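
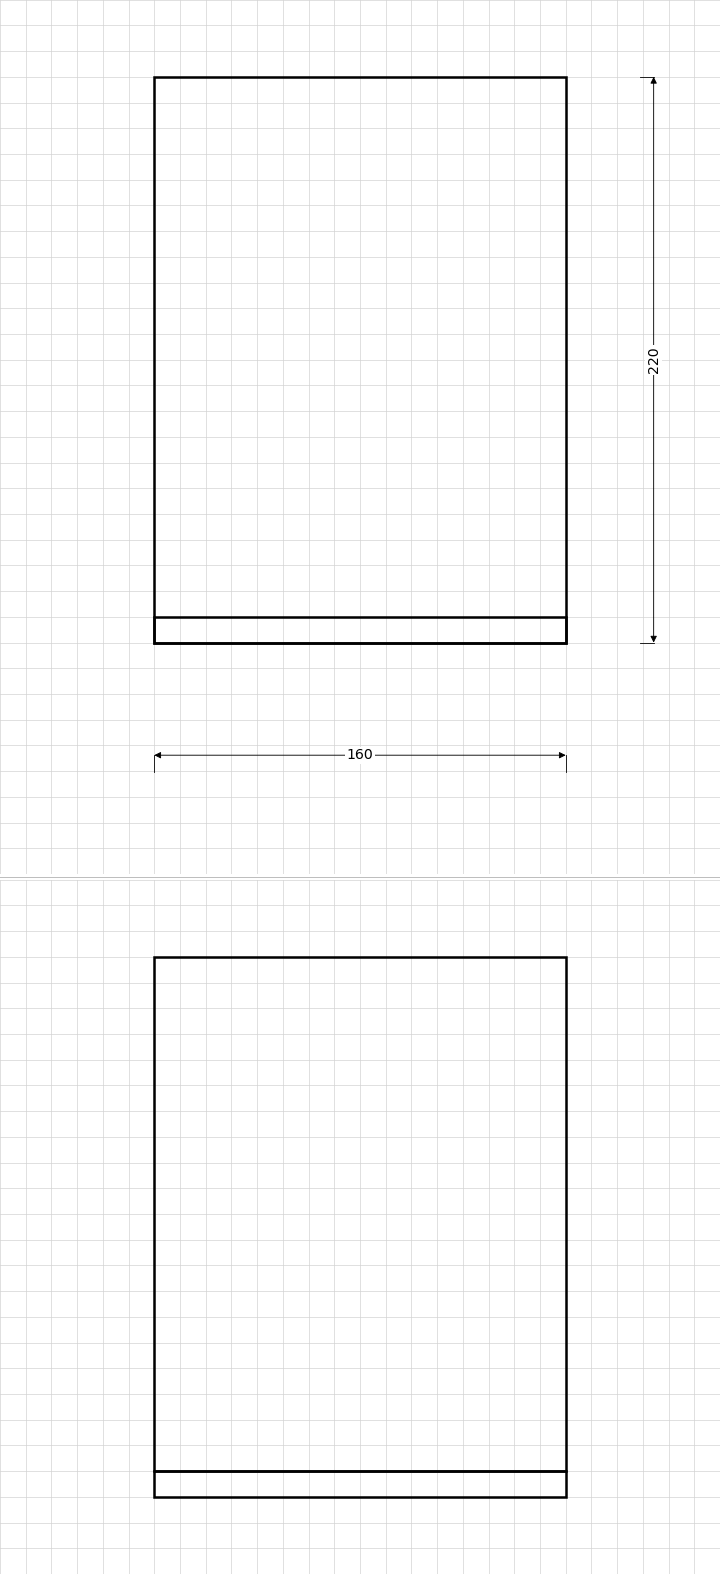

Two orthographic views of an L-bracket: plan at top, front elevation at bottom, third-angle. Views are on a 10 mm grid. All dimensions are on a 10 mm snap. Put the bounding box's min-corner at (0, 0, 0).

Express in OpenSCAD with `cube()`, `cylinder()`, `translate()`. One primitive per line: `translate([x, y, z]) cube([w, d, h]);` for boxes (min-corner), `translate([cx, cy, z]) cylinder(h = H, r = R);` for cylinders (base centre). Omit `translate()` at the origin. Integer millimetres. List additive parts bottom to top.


cube([160, 220, 10]);
translate([0, 0, 10]) cube([160, 10, 200]);


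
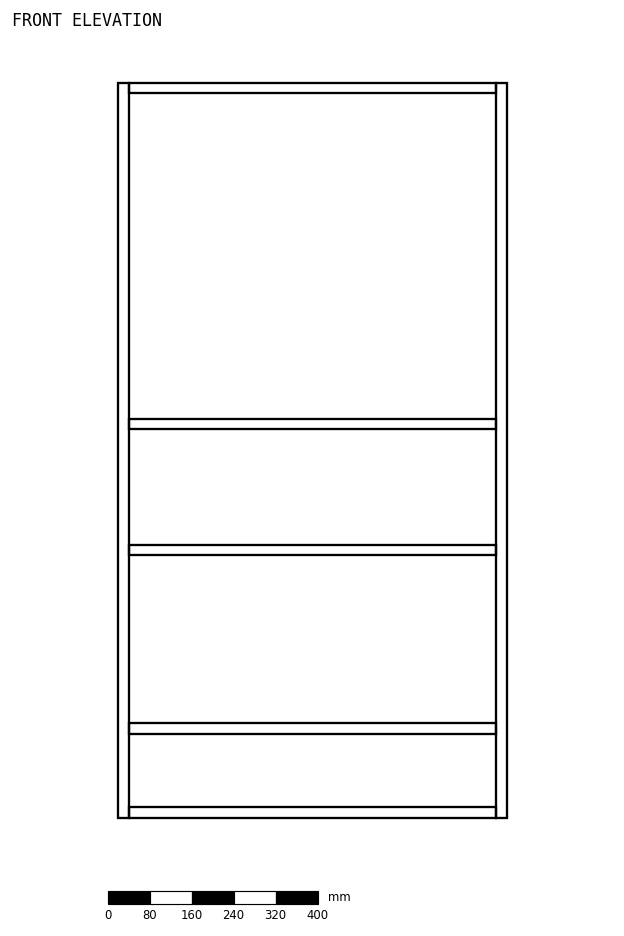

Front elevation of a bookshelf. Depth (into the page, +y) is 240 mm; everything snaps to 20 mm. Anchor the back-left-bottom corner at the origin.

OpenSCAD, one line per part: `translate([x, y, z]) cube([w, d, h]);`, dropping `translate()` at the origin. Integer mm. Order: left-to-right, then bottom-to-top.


cube([20, 240, 1400]);
translate([20, 0, 0]) cube([700, 240, 20]);
translate([20, 0, 160]) cube([700, 240, 20]);
translate([20, 0, 500]) cube([700, 240, 20]);
translate([20, 0, 740]) cube([700, 240, 20]);
translate([20, 0, 1380]) cube([700, 240, 20]);
translate([720, 0, 0]) cube([20, 240, 1400]);


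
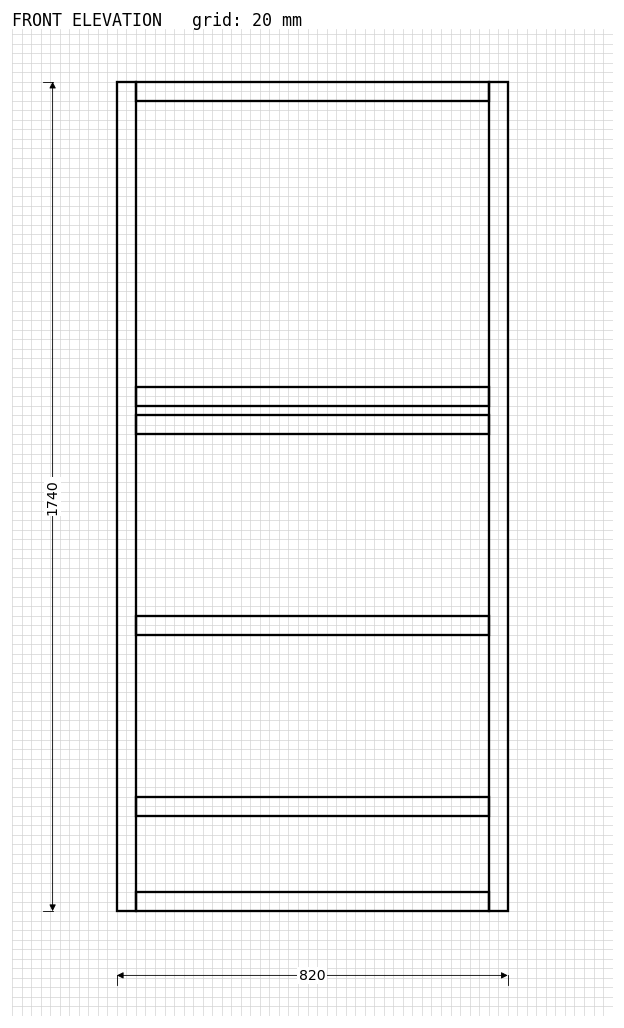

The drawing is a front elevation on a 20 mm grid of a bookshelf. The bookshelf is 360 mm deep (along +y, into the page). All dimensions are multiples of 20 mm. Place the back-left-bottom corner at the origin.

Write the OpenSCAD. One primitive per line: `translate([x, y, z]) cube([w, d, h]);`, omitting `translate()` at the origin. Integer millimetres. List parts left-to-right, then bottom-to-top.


cube([40, 360, 1740]);
translate([40, 0, 0]) cube([740, 360, 40]);
translate([40, 0, 200]) cube([740, 360, 40]);
translate([40, 0, 580]) cube([740, 360, 40]);
translate([40, 0, 1000]) cube([740, 360, 40]);
translate([40, 0, 1060]) cube([740, 360, 40]);
translate([40, 0, 1700]) cube([740, 360, 40]);
translate([780, 0, 0]) cube([40, 360, 1740]);


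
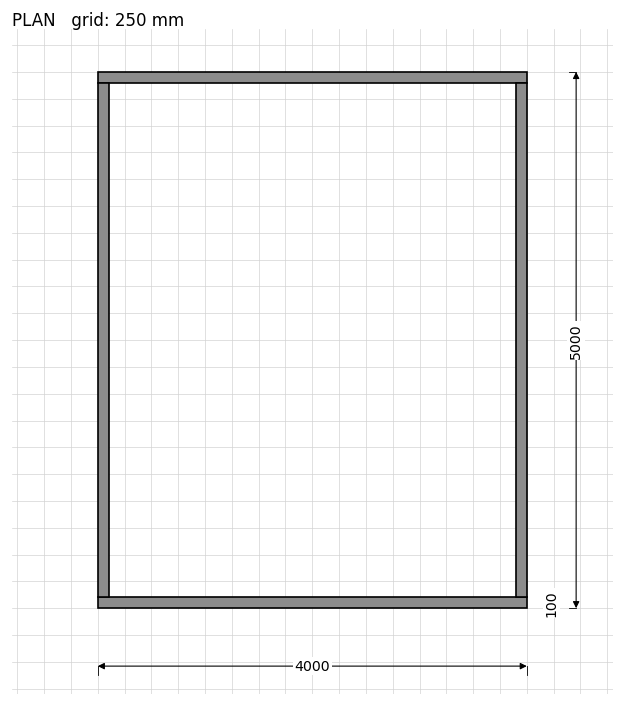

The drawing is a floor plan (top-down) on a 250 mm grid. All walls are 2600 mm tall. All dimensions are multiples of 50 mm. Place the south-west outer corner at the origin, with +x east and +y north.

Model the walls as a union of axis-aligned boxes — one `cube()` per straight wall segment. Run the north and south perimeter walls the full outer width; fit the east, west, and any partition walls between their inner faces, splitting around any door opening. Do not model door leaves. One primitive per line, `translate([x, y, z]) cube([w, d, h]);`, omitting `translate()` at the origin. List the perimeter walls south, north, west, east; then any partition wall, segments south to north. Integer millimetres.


cube([4000, 100, 2600]);
translate([0, 4900, 0]) cube([4000, 100, 2600]);
translate([0, 100, 0]) cube([100, 4800, 2600]);
translate([3900, 100, 0]) cube([100, 4800, 2600]);


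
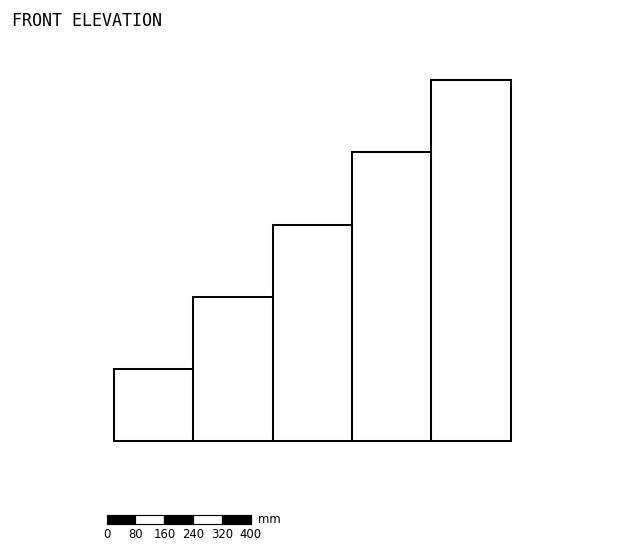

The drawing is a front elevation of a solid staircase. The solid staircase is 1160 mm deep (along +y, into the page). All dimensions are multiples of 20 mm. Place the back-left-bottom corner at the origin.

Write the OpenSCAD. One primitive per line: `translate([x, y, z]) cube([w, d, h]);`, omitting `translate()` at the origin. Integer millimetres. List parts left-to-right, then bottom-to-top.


cube([220, 1160, 200]);
translate([220, 0, 0]) cube([220, 1160, 400]);
translate([440, 0, 0]) cube([220, 1160, 600]);
translate([660, 0, 0]) cube([220, 1160, 800]);
translate([880, 0, 0]) cube([220, 1160, 1000]);


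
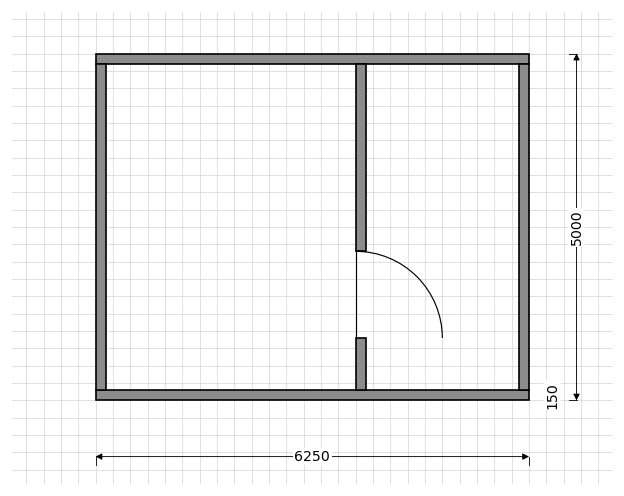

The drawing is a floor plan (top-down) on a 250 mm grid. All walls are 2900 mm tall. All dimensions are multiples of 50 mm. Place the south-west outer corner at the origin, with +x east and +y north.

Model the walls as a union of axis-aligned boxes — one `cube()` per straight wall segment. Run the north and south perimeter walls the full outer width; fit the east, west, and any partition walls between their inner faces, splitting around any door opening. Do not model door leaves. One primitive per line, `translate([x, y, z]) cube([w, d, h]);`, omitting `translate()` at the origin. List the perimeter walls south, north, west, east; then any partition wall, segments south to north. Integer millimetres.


cube([6250, 150, 2900]);
translate([0, 4850, 0]) cube([6250, 150, 2900]);
translate([0, 150, 0]) cube([150, 4700, 2900]);
translate([6100, 150, 0]) cube([150, 4700, 2900]);
translate([3750, 150, 0]) cube([150, 750, 2900]);
translate([3750, 2150, 0]) cube([150, 2700, 2900]);


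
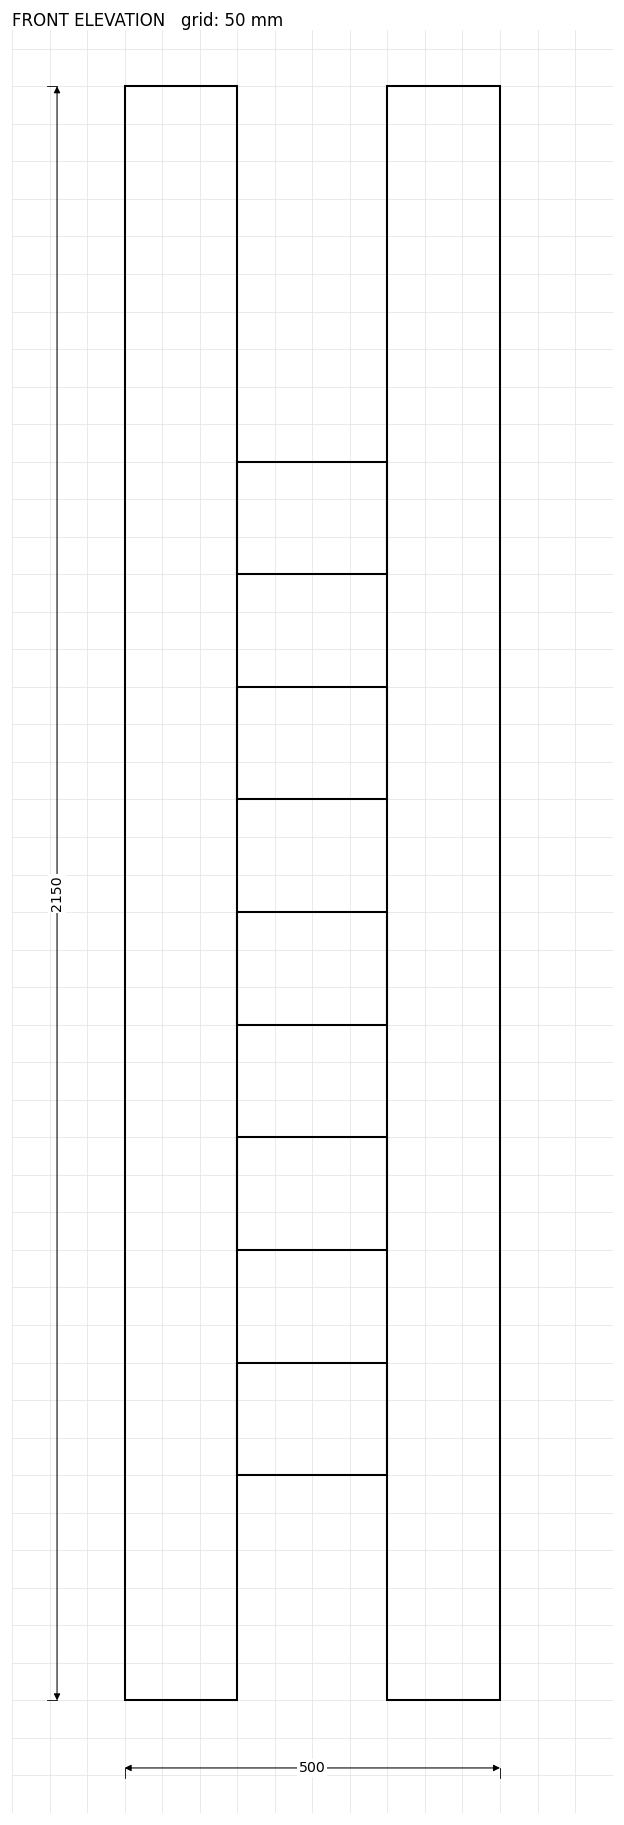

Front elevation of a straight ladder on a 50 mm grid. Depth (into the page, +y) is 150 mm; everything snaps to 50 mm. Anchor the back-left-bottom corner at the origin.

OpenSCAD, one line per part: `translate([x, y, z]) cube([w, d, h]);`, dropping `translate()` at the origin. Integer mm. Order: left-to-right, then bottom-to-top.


cube([150, 150, 2150]);
translate([150, 0, 300]) cube([200, 150, 150]);
translate([150, 0, 600]) cube([200, 150, 150]);
translate([150, 0, 900]) cube([200, 150, 150]);
translate([150, 0, 1200]) cube([200, 150, 150]);
translate([150, 0, 1500]) cube([200, 150, 150]);
translate([350, 0, 0]) cube([150, 150, 2150]);


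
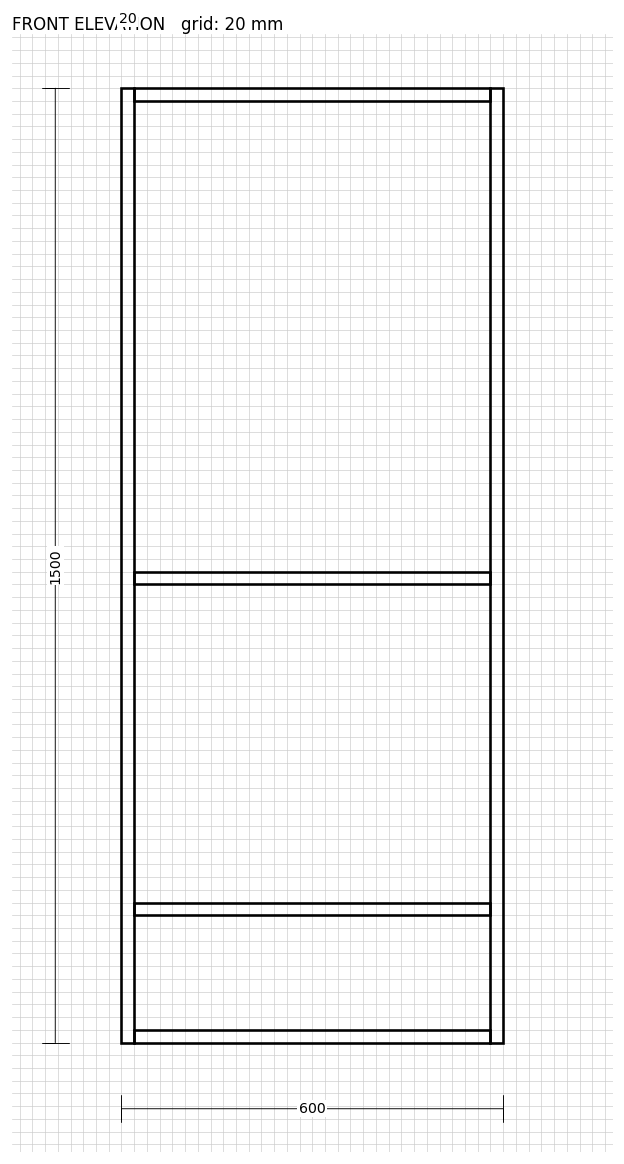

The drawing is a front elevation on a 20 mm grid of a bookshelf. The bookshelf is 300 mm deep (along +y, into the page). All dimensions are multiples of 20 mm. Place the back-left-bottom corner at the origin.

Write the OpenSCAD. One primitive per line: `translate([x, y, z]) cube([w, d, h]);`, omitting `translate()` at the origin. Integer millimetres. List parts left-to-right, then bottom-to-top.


cube([20, 300, 1500]);
translate([20, 0, 0]) cube([560, 300, 20]);
translate([20, 0, 200]) cube([560, 300, 20]);
translate([20, 0, 720]) cube([560, 300, 20]);
translate([20, 0, 1480]) cube([560, 300, 20]);
translate([580, 0, 0]) cube([20, 300, 1500]);


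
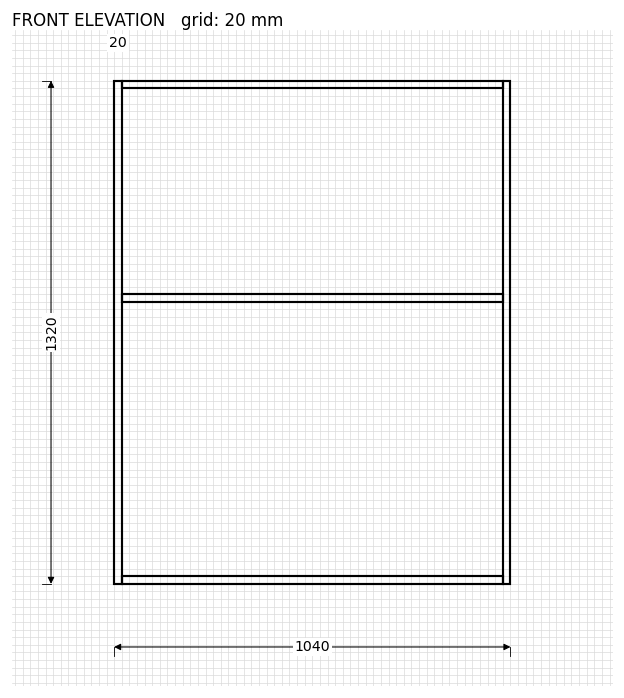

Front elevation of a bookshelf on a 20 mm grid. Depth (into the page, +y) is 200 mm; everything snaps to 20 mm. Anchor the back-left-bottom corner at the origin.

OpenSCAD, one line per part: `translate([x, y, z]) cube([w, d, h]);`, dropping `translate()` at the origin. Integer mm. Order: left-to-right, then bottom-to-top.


cube([20, 200, 1320]);
translate([20, 0, 0]) cube([1000, 200, 20]);
translate([20, 0, 740]) cube([1000, 200, 20]);
translate([20, 0, 1300]) cube([1000, 200, 20]);
translate([1020, 0, 0]) cube([20, 200, 1320]);


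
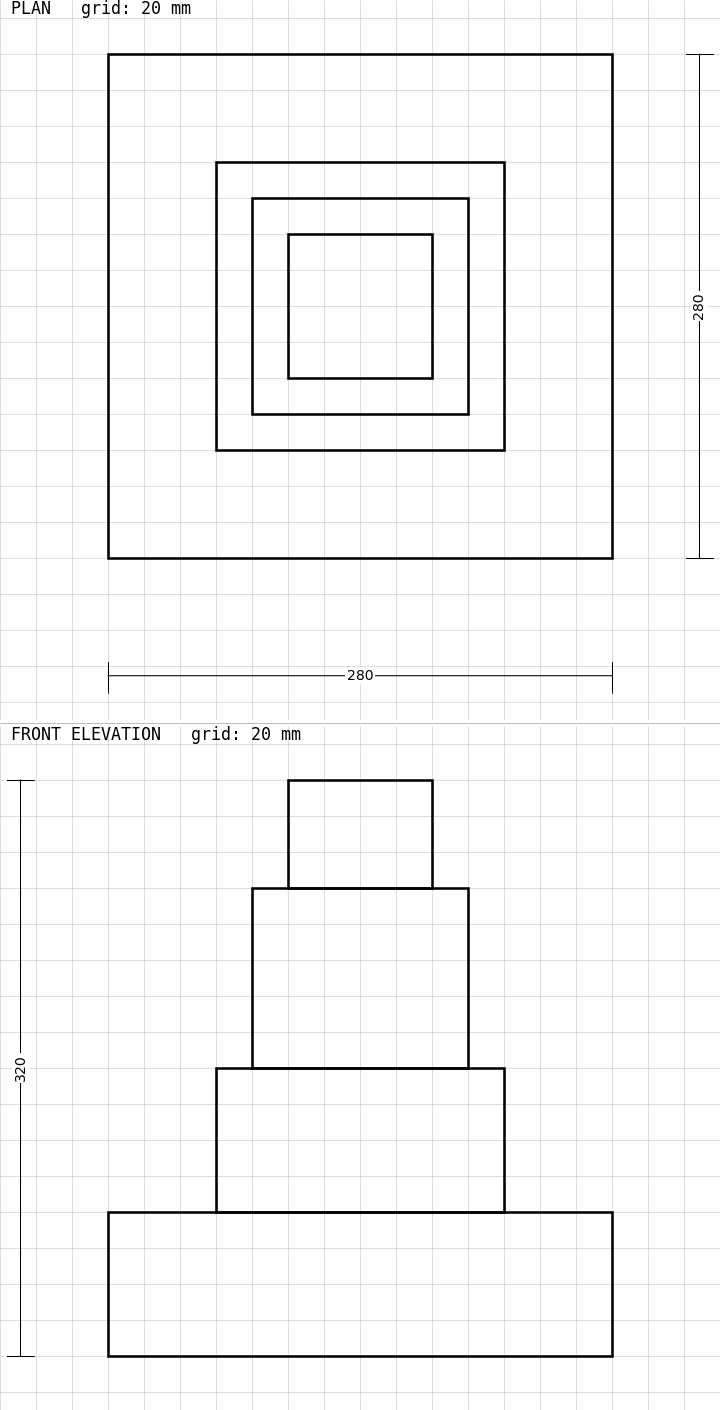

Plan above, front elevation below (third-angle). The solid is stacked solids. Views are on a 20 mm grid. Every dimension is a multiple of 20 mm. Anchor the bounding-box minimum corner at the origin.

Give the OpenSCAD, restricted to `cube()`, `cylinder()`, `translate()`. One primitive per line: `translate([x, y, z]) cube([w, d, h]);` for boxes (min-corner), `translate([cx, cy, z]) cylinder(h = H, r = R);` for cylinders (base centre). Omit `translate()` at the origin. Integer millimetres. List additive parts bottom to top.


cube([280, 280, 80]);
translate([60, 60, 80]) cube([160, 160, 80]);
translate([80, 80, 160]) cube([120, 120, 100]);
translate([100, 100, 260]) cube([80, 80, 60]);


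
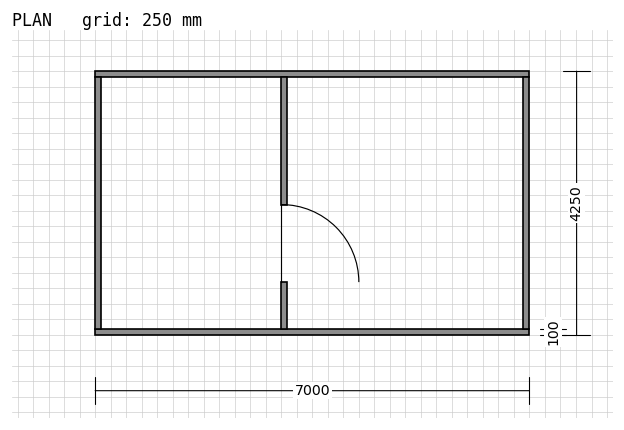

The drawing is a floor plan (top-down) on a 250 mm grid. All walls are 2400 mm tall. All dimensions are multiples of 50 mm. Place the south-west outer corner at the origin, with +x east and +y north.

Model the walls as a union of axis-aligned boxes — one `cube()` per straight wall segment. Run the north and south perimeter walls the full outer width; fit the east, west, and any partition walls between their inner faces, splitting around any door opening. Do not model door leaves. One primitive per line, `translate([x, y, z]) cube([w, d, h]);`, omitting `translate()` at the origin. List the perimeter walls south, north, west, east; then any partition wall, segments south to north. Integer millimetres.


cube([7000, 100, 2400]);
translate([0, 4150, 0]) cube([7000, 100, 2400]);
translate([0, 100, 0]) cube([100, 4050, 2400]);
translate([6900, 100, 0]) cube([100, 4050, 2400]);
translate([3000, 100, 0]) cube([100, 750, 2400]);
translate([3000, 2100, 0]) cube([100, 2050, 2400]);


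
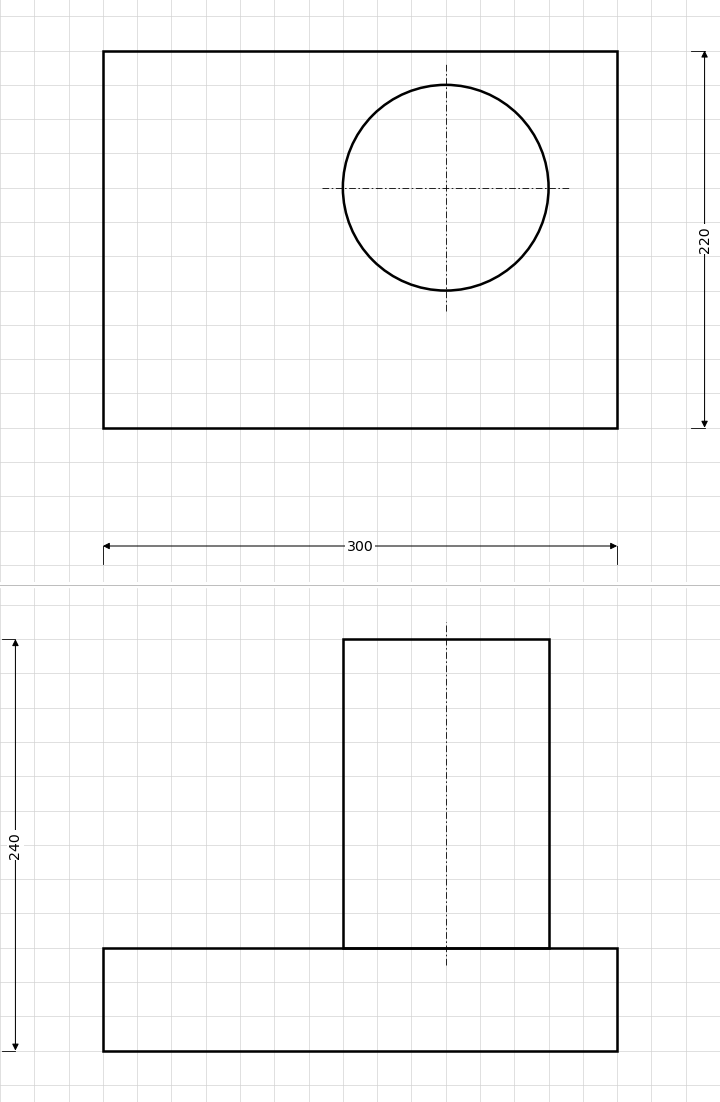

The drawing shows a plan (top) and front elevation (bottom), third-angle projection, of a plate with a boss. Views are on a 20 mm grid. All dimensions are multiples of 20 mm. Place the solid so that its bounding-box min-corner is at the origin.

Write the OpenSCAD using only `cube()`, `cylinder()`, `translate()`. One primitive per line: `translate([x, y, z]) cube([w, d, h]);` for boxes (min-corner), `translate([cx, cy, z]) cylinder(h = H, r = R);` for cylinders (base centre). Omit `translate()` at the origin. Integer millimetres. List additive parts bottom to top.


cube([300, 220, 60]);
translate([200, 140, 60]) cylinder(h = 180, r = 60);


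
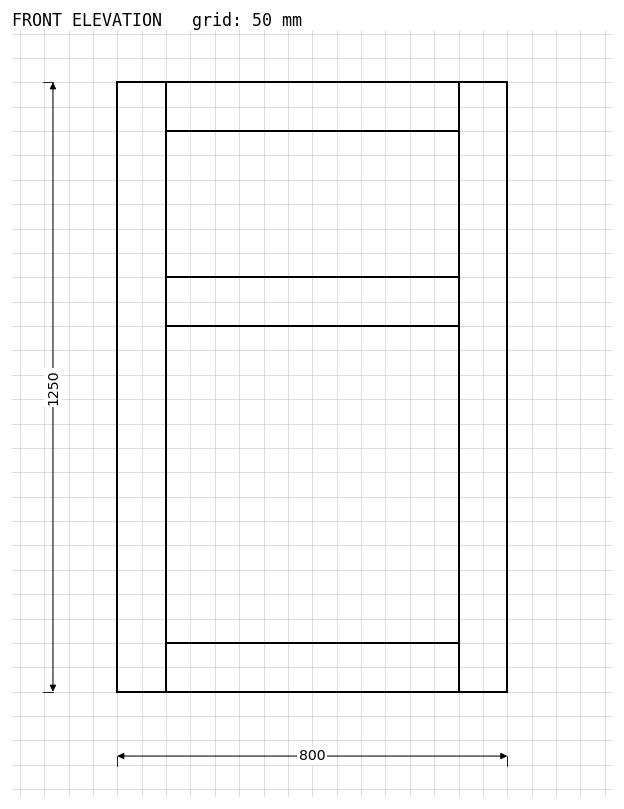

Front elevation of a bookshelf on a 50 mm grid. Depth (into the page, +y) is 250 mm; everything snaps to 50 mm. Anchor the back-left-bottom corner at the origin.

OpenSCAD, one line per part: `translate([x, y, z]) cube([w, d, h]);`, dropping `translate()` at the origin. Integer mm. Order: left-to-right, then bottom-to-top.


cube([100, 250, 1250]);
translate([100, 0, 0]) cube([600, 250, 100]);
translate([100, 0, 750]) cube([600, 250, 100]);
translate([100, 0, 1150]) cube([600, 250, 100]);
translate([700, 0, 0]) cube([100, 250, 1250]);


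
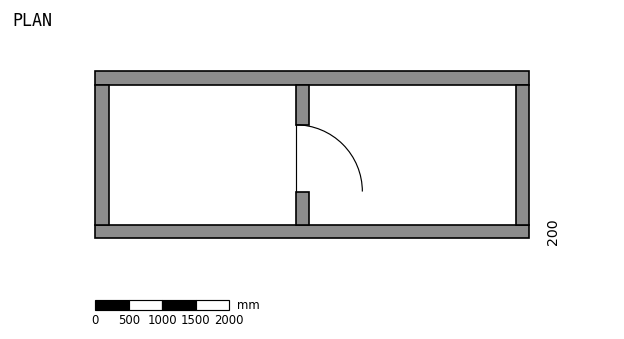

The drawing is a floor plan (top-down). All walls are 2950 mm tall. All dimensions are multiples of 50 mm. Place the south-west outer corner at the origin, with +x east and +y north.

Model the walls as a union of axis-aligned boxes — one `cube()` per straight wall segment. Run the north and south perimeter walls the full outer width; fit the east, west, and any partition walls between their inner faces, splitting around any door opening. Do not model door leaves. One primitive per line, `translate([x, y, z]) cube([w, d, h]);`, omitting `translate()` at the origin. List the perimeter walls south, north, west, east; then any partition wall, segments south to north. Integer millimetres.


cube([6500, 200, 2950]);
translate([0, 2300, 0]) cube([6500, 200, 2950]);
translate([0, 200, 0]) cube([200, 2100, 2950]);
translate([6300, 200, 0]) cube([200, 2100, 2950]);
translate([3000, 200, 0]) cube([200, 500, 2950]);
translate([3000, 1700, 0]) cube([200, 600, 2950]);


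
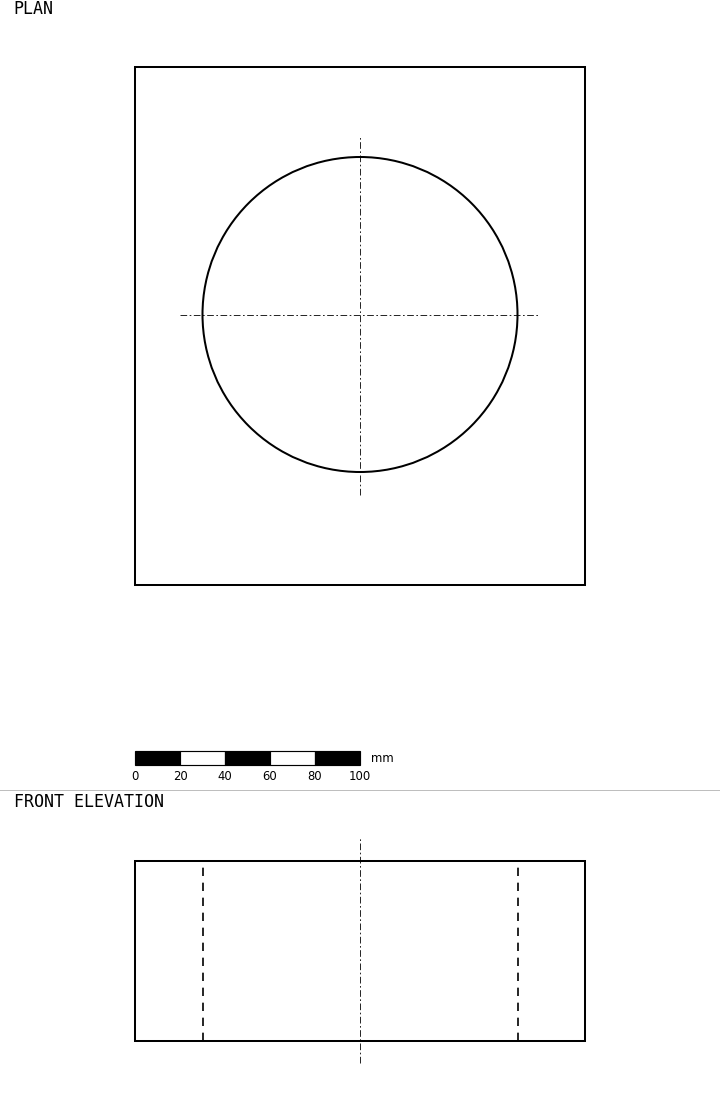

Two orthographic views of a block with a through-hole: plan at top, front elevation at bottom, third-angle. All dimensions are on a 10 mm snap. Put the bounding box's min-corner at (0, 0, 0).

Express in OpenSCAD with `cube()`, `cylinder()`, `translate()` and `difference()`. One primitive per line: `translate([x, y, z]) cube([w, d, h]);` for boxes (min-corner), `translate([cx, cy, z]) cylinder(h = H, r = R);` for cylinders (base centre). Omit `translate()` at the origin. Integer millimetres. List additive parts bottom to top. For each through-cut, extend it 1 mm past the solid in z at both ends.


difference() {
  cube([200, 230, 80]);
  translate([100, 120, -1]) cylinder(h = 82, r = 70);
}


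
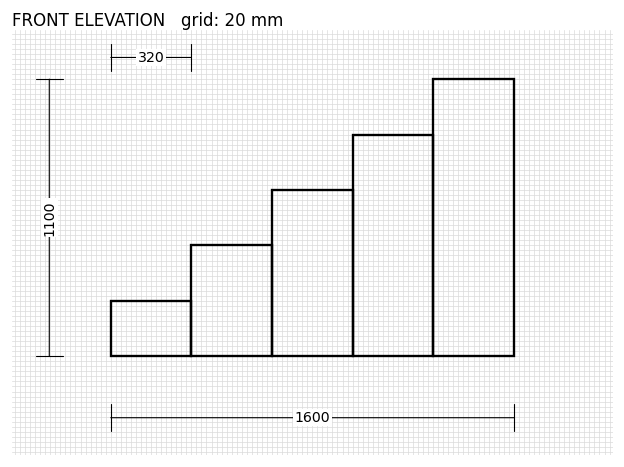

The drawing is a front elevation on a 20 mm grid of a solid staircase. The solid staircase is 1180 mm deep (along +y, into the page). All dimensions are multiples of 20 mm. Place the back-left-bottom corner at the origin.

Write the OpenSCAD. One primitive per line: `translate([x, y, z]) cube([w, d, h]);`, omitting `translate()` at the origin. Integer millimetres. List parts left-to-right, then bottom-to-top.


cube([320, 1180, 220]);
translate([320, 0, 0]) cube([320, 1180, 440]);
translate([640, 0, 0]) cube([320, 1180, 660]);
translate([960, 0, 0]) cube([320, 1180, 880]);
translate([1280, 0, 0]) cube([320, 1180, 1100]);


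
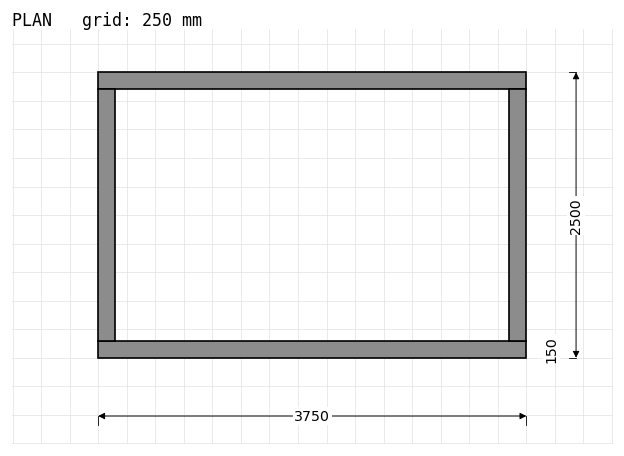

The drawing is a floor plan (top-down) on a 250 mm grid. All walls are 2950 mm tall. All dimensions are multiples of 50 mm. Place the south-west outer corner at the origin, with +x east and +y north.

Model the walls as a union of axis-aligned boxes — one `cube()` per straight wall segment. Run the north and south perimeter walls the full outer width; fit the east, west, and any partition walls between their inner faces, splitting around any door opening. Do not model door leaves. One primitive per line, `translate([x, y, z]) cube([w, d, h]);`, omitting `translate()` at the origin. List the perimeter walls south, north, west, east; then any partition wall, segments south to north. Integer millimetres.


cube([3750, 150, 2950]);
translate([0, 2350, 0]) cube([3750, 150, 2950]);
translate([0, 150, 0]) cube([150, 2200, 2950]);
translate([3600, 150, 0]) cube([150, 2200, 2950]);


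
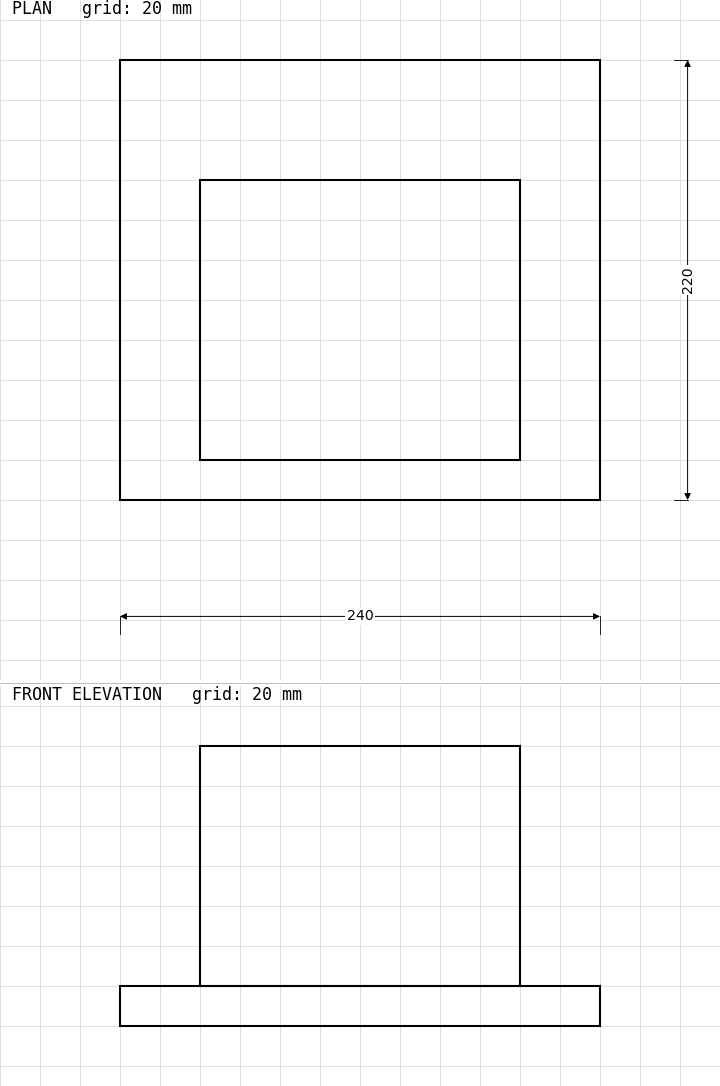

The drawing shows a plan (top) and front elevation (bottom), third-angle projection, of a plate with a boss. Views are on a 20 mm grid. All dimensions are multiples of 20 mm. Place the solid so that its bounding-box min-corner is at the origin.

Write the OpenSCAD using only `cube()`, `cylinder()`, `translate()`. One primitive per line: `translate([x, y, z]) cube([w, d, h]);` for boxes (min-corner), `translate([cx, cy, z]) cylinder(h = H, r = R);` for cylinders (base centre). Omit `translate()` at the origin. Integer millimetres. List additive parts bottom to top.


cube([240, 220, 20]);
translate([40, 20, 20]) cube([160, 140, 120]);


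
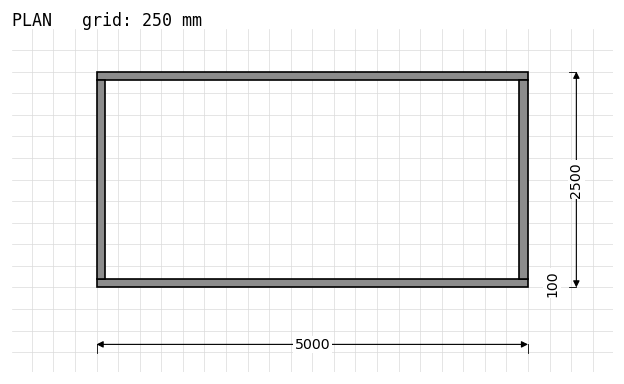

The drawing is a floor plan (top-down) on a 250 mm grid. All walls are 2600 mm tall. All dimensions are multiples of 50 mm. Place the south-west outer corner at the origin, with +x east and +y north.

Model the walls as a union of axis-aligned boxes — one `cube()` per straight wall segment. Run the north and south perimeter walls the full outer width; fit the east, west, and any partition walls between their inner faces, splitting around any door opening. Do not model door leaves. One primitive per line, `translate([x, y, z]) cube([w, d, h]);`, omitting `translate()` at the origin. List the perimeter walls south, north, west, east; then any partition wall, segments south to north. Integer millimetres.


cube([5000, 100, 2600]);
translate([0, 2400, 0]) cube([5000, 100, 2600]);
translate([0, 100, 0]) cube([100, 2300, 2600]);
translate([4900, 100, 0]) cube([100, 2300, 2600]);


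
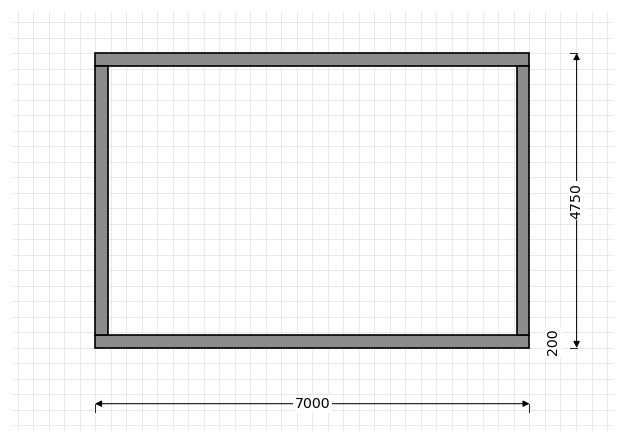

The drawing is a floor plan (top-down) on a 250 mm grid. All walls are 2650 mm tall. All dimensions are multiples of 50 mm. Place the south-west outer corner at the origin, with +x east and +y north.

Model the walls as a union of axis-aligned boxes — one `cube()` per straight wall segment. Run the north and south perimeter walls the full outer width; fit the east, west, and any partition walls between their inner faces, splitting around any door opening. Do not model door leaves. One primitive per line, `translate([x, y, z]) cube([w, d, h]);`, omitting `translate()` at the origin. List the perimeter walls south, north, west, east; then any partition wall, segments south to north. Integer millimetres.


cube([7000, 200, 2650]);
translate([0, 4550, 0]) cube([7000, 200, 2650]);
translate([0, 200, 0]) cube([200, 4350, 2650]);
translate([6800, 200, 0]) cube([200, 4350, 2650]);


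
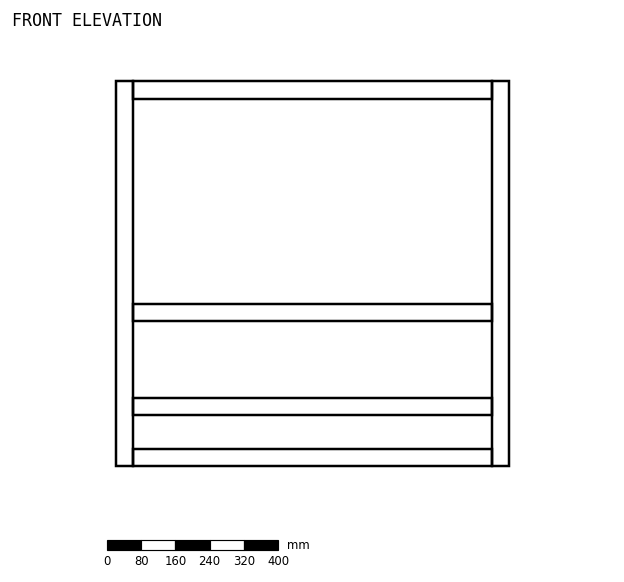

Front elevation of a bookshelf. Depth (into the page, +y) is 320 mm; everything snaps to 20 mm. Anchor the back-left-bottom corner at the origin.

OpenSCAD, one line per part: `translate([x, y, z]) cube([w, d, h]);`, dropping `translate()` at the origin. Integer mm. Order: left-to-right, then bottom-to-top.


cube([40, 320, 900]);
translate([40, 0, 0]) cube([840, 320, 40]);
translate([40, 0, 120]) cube([840, 320, 40]);
translate([40, 0, 340]) cube([840, 320, 40]);
translate([40, 0, 860]) cube([840, 320, 40]);
translate([880, 0, 0]) cube([40, 320, 900]);


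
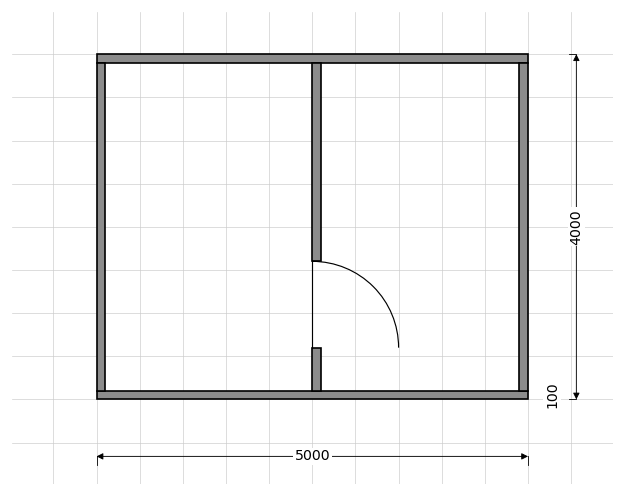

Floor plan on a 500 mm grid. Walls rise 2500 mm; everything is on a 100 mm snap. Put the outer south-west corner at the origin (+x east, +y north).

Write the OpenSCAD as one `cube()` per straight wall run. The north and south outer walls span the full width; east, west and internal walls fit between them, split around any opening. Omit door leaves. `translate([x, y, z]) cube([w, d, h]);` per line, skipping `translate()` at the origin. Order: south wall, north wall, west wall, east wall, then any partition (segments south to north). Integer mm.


cube([5000, 100, 2500]);
translate([0, 3900, 0]) cube([5000, 100, 2500]);
translate([0, 100, 0]) cube([100, 3800, 2500]);
translate([4900, 100, 0]) cube([100, 3800, 2500]);
translate([2500, 100, 0]) cube([100, 500, 2500]);
translate([2500, 1600, 0]) cube([100, 2300, 2500]);


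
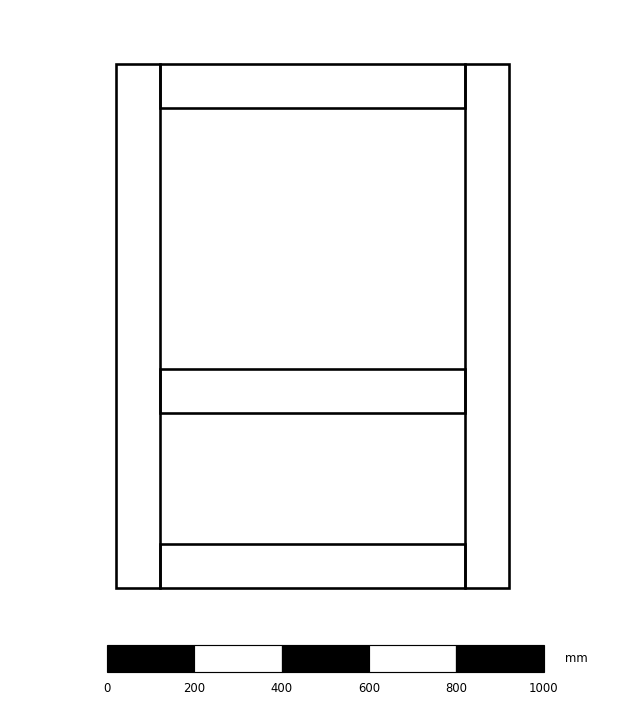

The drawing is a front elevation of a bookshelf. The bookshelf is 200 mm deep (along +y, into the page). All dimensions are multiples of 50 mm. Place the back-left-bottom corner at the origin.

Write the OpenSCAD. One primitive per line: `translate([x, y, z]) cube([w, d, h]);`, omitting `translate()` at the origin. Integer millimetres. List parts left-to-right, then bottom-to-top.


cube([100, 200, 1200]);
translate([100, 0, 0]) cube([700, 200, 100]);
translate([100, 0, 400]) cube([700, 200, 100]);
translate([100, 0, 1100]) cube([700, 200, 100]);
translate([800, 0, 0]) cube([100, 200, 1200]);


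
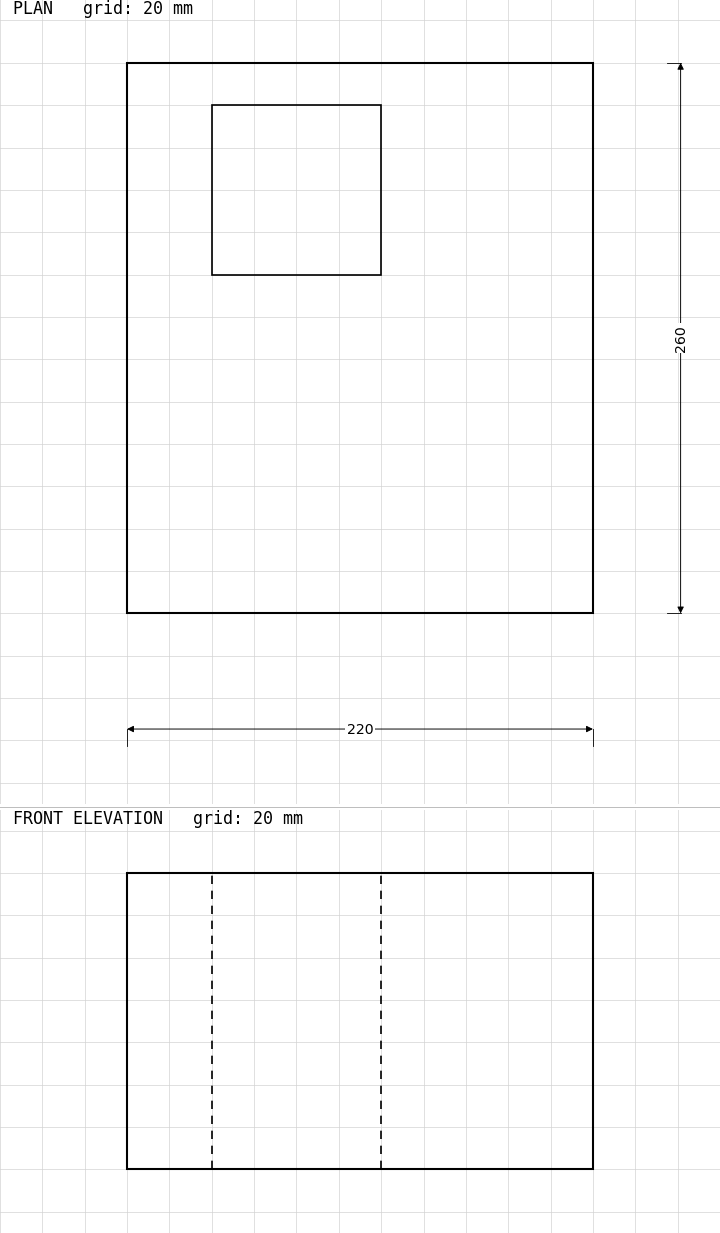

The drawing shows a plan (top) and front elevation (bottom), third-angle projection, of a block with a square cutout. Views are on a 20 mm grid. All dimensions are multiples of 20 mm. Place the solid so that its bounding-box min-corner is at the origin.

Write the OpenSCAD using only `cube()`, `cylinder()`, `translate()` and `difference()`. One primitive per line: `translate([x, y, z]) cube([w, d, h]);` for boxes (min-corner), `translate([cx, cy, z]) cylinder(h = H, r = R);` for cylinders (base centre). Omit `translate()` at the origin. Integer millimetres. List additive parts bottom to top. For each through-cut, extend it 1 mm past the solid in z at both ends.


difference() {
  cube([220, 260, 140]);
  translate([40, 160, -1]) cube([80, 80, 142]);
}


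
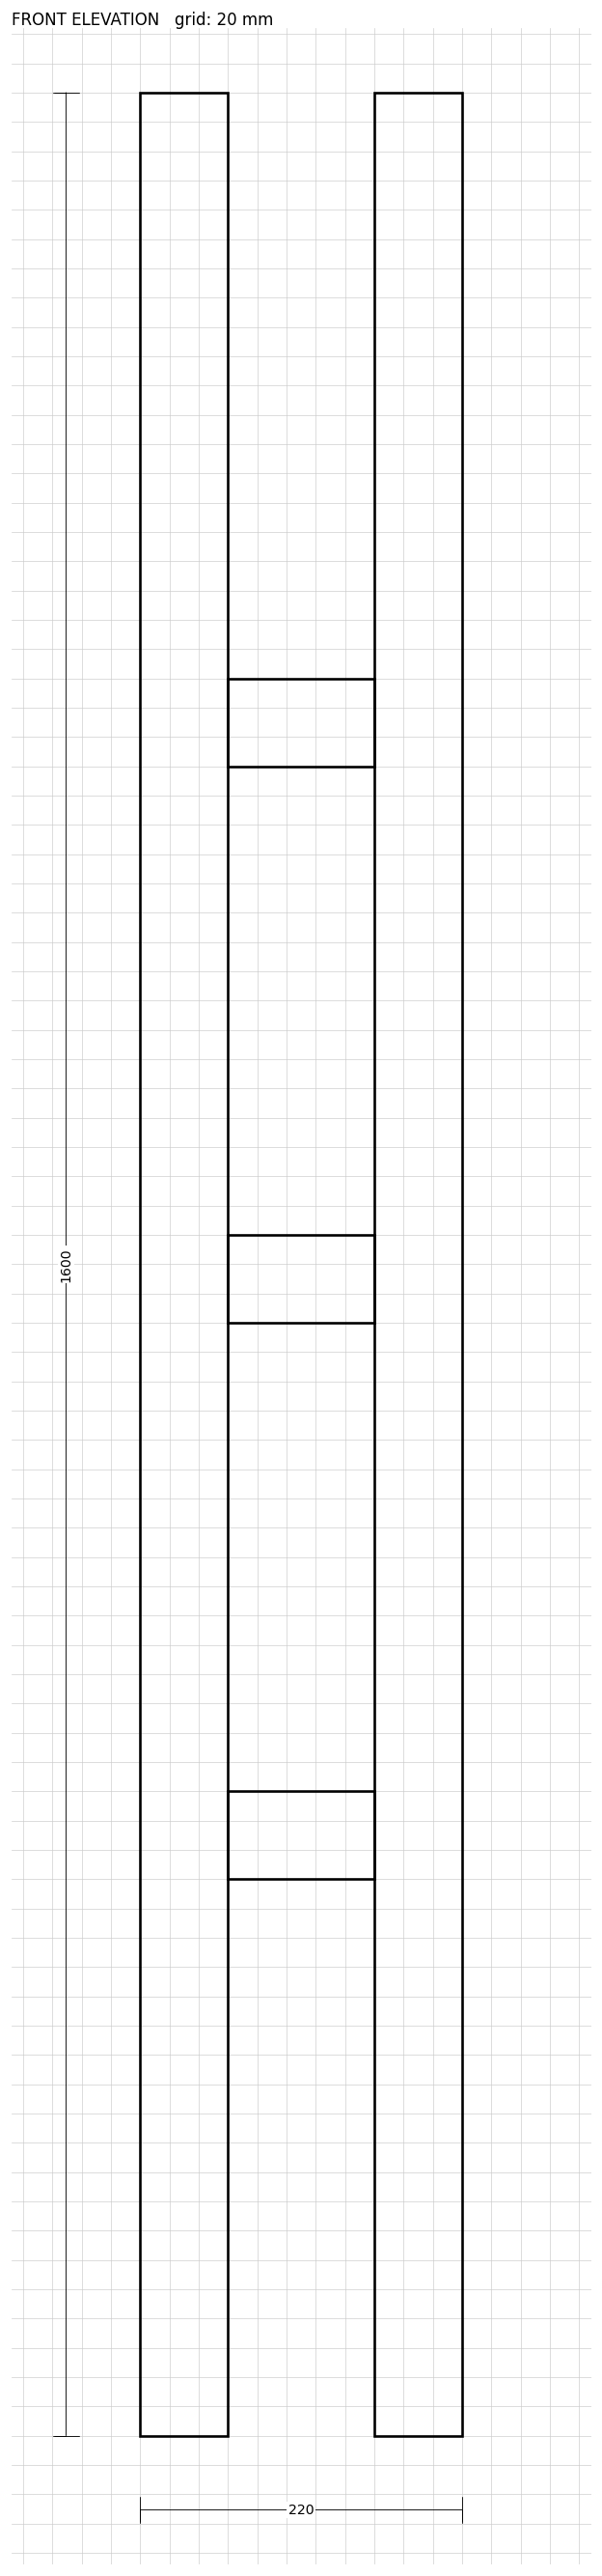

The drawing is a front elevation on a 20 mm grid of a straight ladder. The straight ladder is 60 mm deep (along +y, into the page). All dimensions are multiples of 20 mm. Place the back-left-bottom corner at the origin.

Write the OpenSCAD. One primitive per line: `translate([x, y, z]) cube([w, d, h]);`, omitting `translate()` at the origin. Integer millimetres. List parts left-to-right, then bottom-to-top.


cube([60, 60, 1600]);
translate([60, 0, 380]) cube([100, 60, 60]);
translate([60, 0, 760]) cube([100, 60, 60]);
translate([60, 0, 1140]) cube([100, 60, 60]);
translate([160, 0, 0]) cube([60, 60, 1600]);


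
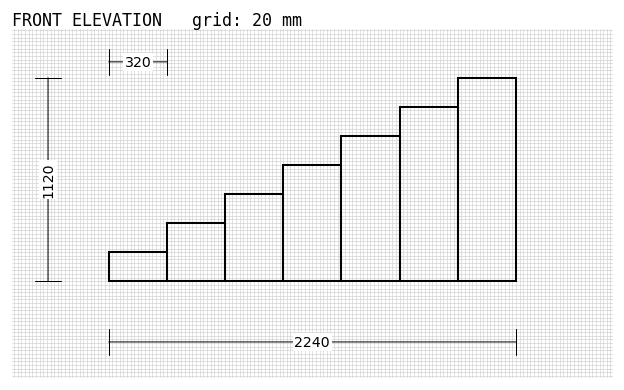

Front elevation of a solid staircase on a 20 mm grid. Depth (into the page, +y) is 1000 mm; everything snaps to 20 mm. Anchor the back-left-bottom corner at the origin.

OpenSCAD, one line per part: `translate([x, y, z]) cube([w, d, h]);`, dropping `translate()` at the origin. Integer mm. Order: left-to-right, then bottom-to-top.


cube([320, 1000, 160]);
translate([320, 0, 0]) cube([320, 1000, 320]);
translate([640, 0, 0]) cube([320, 1000, 480]);
translate([960, 0, 0]) cube([320, 1000, 640]);
translate([1280, 0, 0]) cube([320, 1000, 800]);
translate([1600, 0, 0]) cube([320, 1000, 960]);
translate([1920, 0, 0]) cube([320, 1000, 1120]);


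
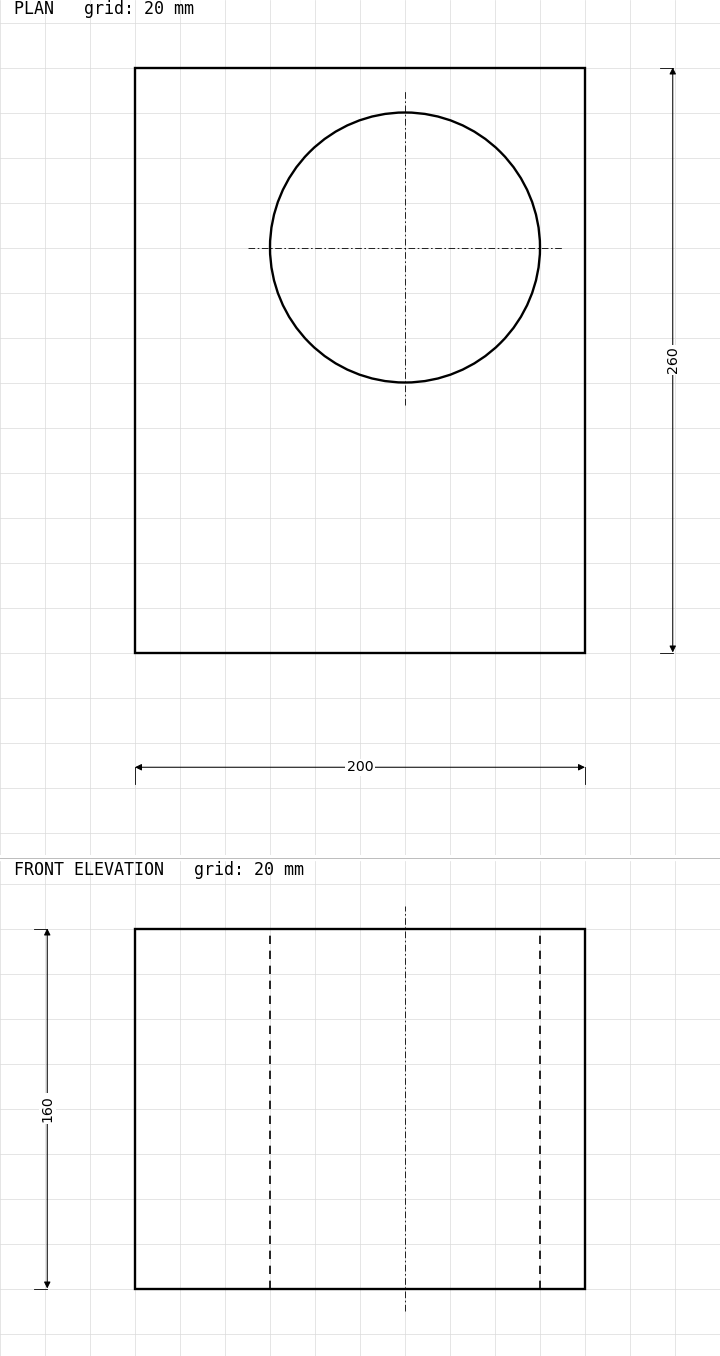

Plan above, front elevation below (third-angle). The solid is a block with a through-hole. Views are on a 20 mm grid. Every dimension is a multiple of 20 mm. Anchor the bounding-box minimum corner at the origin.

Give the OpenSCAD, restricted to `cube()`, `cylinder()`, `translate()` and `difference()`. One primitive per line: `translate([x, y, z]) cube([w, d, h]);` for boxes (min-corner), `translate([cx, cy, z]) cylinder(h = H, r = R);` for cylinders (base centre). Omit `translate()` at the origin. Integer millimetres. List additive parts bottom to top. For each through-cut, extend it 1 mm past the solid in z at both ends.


difference() {
  cube([200, 260, 160]);
  translate([120, 180, -1]) cylinder(h = 162, r = 60);
}


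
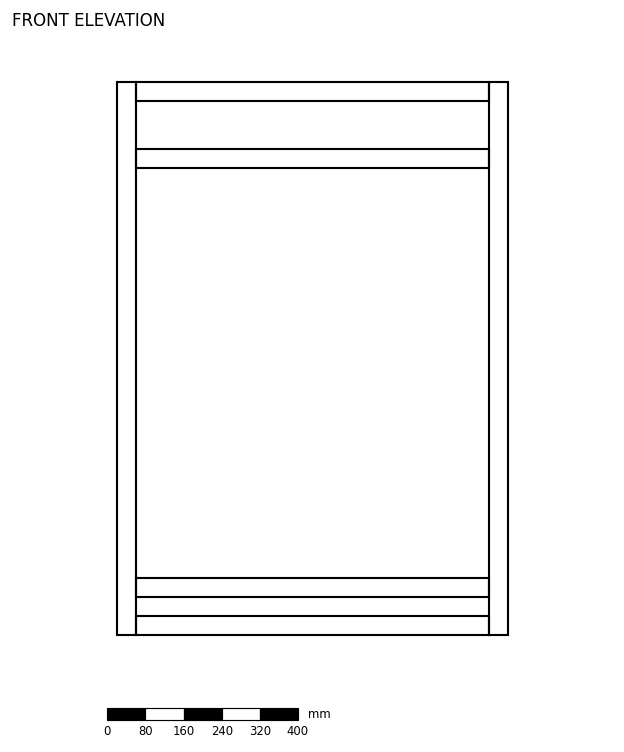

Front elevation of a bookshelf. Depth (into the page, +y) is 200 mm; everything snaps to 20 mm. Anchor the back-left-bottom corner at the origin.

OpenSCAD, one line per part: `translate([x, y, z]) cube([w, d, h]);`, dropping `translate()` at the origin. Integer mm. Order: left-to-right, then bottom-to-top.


cube([40, 200, 1160]);
translate([40, 0, 0]) cube([740, 200, 40]);
translate([40, 0, 80]) cube([740, 200, 40]);
translate([40, 0, 980]) cube([740, 200, 40]);
translate([40, 0, 1120]) cube([740, 200, 40]);
translate([780, 0, 0]) cube([40, 200, 1160]);


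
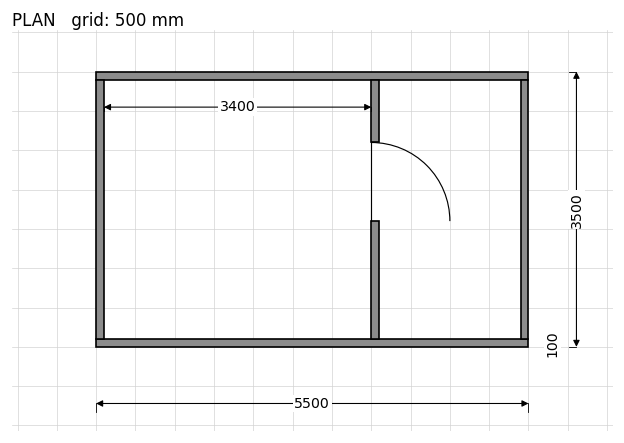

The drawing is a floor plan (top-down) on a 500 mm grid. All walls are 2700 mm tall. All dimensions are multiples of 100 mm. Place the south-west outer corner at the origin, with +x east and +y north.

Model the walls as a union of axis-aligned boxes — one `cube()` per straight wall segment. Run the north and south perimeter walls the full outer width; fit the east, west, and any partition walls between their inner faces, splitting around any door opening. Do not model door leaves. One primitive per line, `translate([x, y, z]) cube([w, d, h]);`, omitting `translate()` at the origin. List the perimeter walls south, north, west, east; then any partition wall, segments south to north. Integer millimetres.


cube([5500, 100, 2700]);
translate([0, 3400, 0]) cube([5500, 100, 2700]);
translate([0, 100, 0]) cube([100, 3300, 2700]);
translate([5400, 100, 0]) cube([100, 3300, 2700]);
translate([3500, 100, 0]) cube([100, 1500, 2700]);
translate([3500, 2600, 0]) cube([100, 800, 2700]);


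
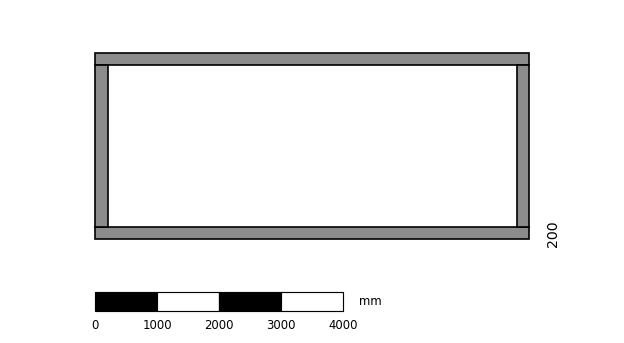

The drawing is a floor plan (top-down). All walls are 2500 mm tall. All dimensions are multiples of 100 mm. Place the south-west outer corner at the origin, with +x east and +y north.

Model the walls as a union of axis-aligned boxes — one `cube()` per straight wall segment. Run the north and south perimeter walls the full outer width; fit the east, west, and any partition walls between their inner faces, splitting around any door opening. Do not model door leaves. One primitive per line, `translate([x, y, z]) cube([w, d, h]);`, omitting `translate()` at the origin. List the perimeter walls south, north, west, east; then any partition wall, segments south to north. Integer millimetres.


cube([7000, 200, 2500]);
translate([0, 2800, 0]) cube([7000, 200, 2500]);
translate([0, 200, 0]) cube([200, 2600, 2500]);
translate([6800, 200, 0]) cube([200, 2600, 2500]);


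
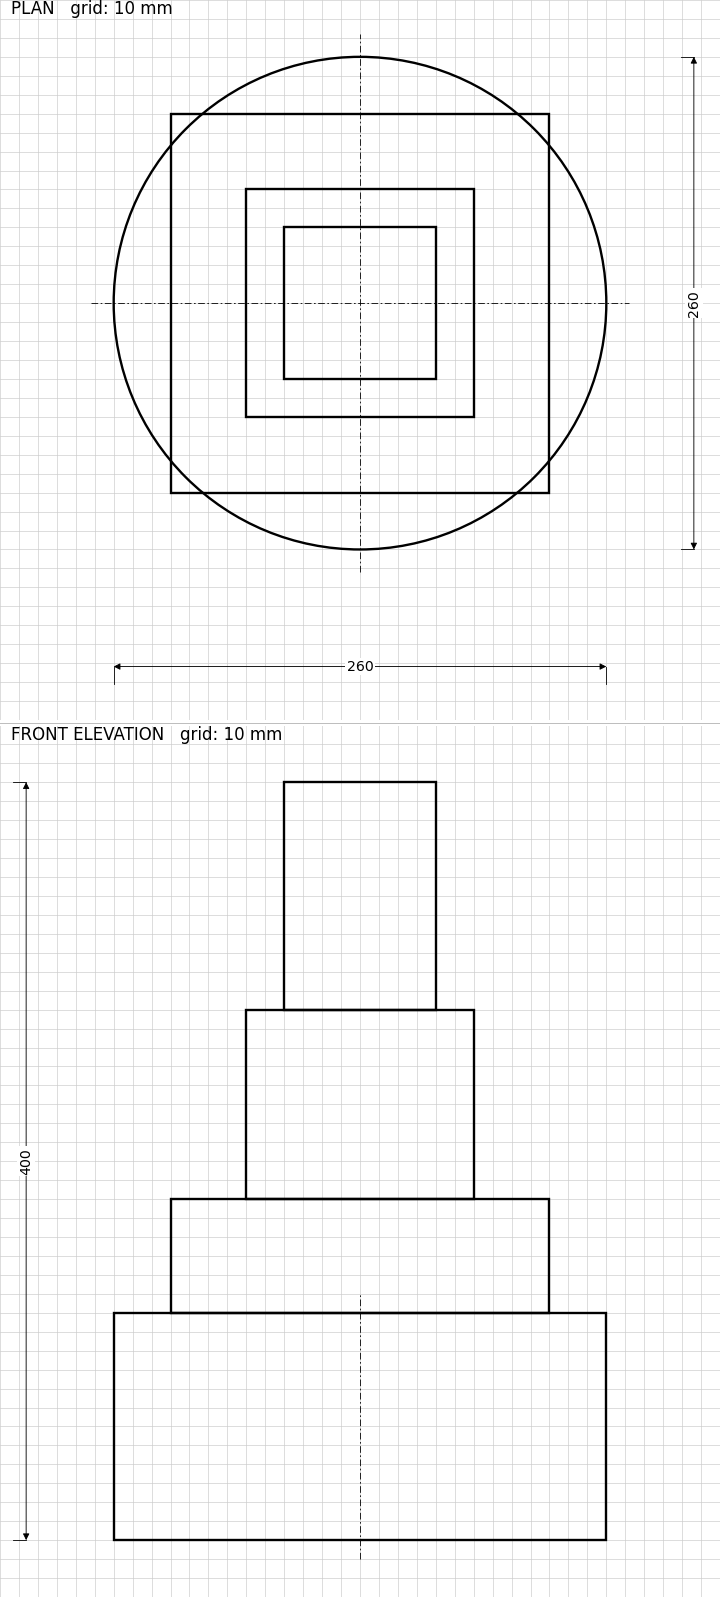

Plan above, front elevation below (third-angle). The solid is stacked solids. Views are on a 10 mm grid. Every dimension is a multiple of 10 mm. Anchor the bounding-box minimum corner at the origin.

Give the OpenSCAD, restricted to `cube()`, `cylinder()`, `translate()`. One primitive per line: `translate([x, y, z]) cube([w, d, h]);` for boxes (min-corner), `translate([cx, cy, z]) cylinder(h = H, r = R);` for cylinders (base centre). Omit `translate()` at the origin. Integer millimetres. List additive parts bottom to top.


translate([130, 130, 0]) cylinder(h = 120, r = 130);
translate([30, 30, 120]) cube([200, 200, 60]);
translate([70, 70, 180]) cube([120, 120, 100]);
translate([90, 90, 280]) cube([80, 80, 120]);


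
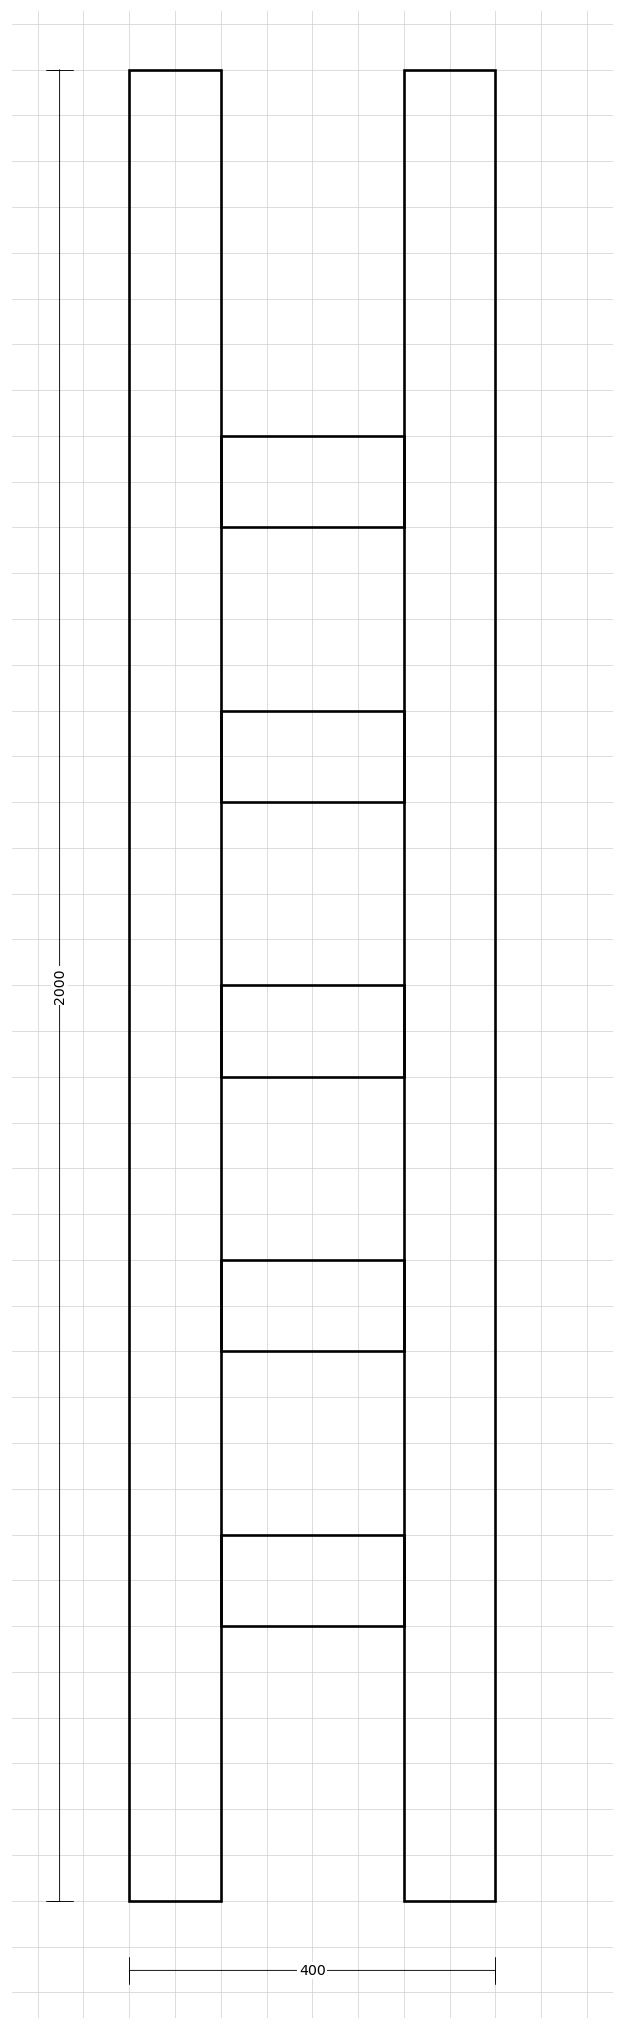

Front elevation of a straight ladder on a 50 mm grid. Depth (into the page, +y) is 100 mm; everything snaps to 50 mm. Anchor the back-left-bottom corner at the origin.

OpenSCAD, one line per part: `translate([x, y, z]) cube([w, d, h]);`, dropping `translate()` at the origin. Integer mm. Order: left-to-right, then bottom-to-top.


cube([100, 100, 2000]);
translate([100, 0, 300]) cube([200, 100, 100]);
translate([100, 0, 600]) cube([200, 100, 100]);
translate([100, 0, 900]) cube([200, 100, 100]);
translate([100, 0, 1200]) cube([200, 100, 100]);
translate([100, 0, 1500]) cube([200, 100, 100]);
translate([300, 0, 0]) cube([100, 100, 2000]);


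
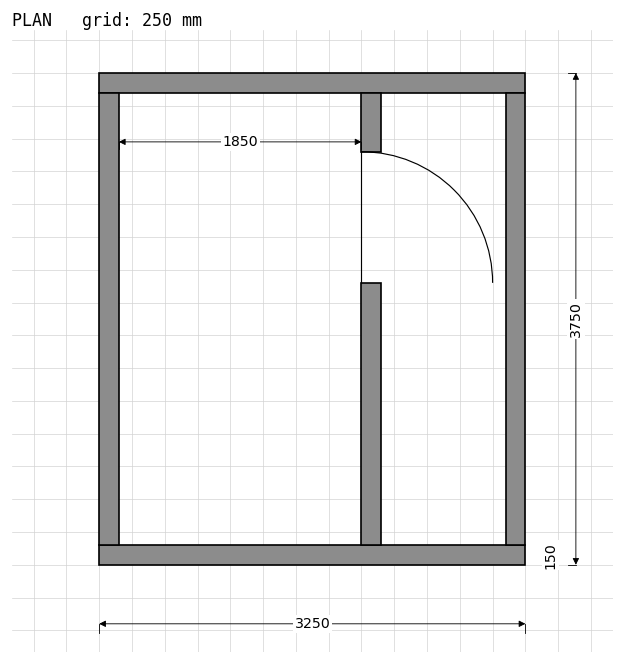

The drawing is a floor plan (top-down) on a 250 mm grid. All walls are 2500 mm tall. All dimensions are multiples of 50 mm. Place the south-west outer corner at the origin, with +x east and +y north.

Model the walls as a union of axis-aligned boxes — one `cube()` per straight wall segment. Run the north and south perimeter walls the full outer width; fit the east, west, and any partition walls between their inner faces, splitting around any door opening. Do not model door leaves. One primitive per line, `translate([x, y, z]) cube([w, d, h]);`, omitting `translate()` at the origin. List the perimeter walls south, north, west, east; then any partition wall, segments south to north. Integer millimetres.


cube([3250, 150, 2500]);
translate([0, 3600, 0]) cube([3250, 150, 2500]);
translate([0, 150, 0]) cube([150, 3450, 2500]);
translate([3100, 150, 0]) cube([150, 3450, 2500]);
translate([2000, 150, 0]) cube([150, 2000, 2500]);
translate([2000, 3150, 0]) cube([150, 450, 2500]);


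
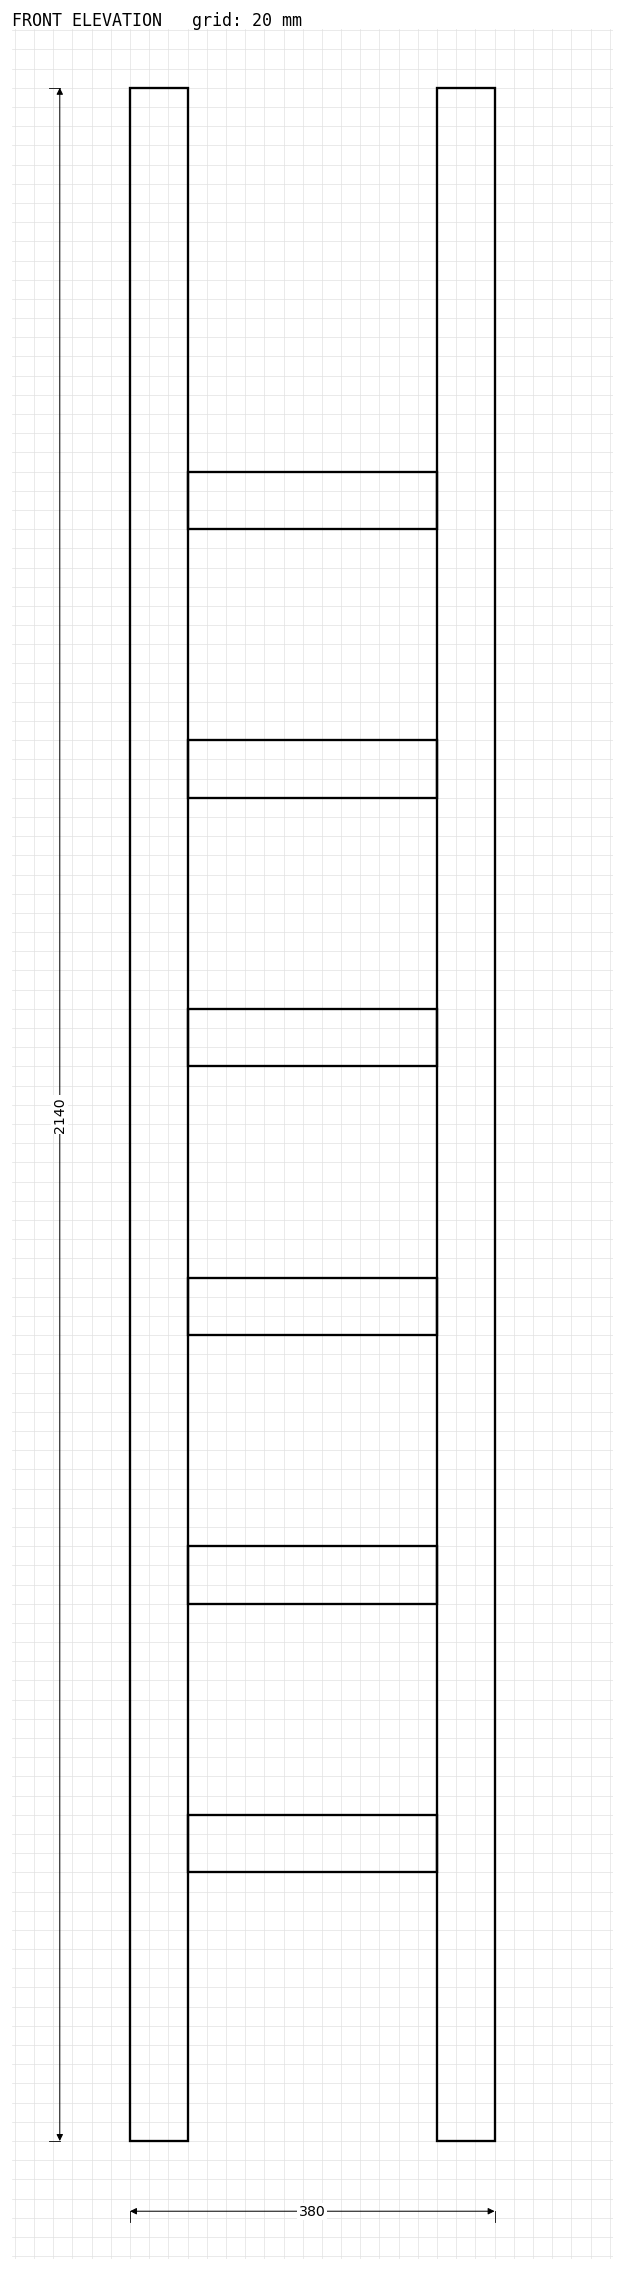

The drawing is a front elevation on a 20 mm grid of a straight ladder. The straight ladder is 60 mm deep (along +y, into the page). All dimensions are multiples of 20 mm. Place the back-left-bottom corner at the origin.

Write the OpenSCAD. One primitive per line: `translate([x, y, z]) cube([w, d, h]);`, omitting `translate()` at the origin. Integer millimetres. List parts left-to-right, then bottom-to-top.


cube([60, 60, 2140]);
translate([60, 0, 280]) cube([260, 60, 60]);
translate([60, 0, 560]) cube([260, 60, 60]);
translate([60, 0, 840]) cube([260, 60, 60]);
translate([60, 0, 1120]) cube([260, 60, 60]);
translate([60, 0, 1400]) cube([260, 60, 60]);
translate([60, 0, 1680]) cube([260, 60, 60]);
translate([320, 0, 0]) cube([60, 60, 2140]);


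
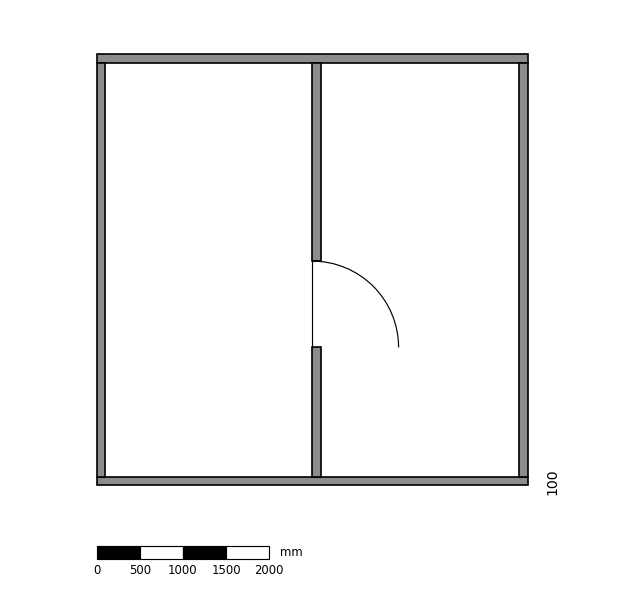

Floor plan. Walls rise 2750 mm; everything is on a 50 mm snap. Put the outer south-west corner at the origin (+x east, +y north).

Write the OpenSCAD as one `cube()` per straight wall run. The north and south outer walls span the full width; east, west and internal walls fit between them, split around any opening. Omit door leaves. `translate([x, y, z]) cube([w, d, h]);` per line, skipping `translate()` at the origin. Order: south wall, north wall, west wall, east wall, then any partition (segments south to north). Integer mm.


cube([5000, 100, 2750]);
translate([0, 4900, 0]) cube([5000, 100, 2750]);
translate([0, 100, 0]) cube([100, 4800, 2750]);
translate([4900, 100, 0]) cube([100, 4800, 2750]);
translate([2500, 100, 0]) cube([100, 1500, 2750]);
translate([2500, 2600, 0]) cube([100, 2300, 2750]);
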